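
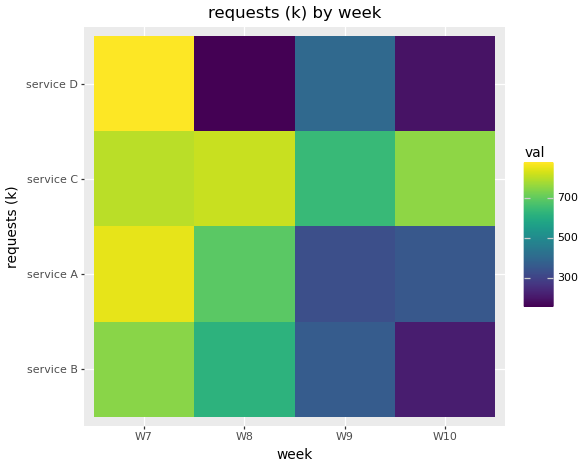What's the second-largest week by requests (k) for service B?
W8

Top 3 for service B: W7 ≈ 800, W8 ≈ 600, W9 ≈ 400.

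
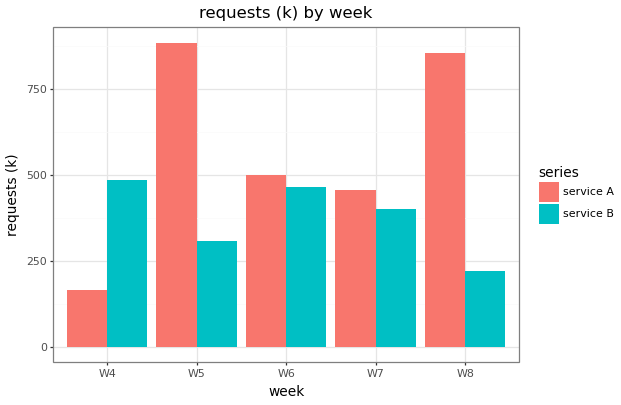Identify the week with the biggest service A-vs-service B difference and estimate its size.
W8, ≈ 700 k

W8: service A ≈ 900, service B ≈ 200 → gap ≈ 700. Next-largest (W5) is only ≈ 600.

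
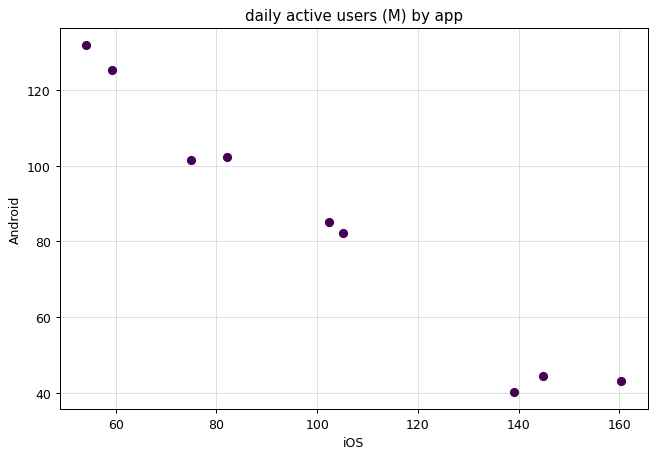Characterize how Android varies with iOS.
negative, strong

Points are negatively correlated; strong (|r| ≈ 1.0).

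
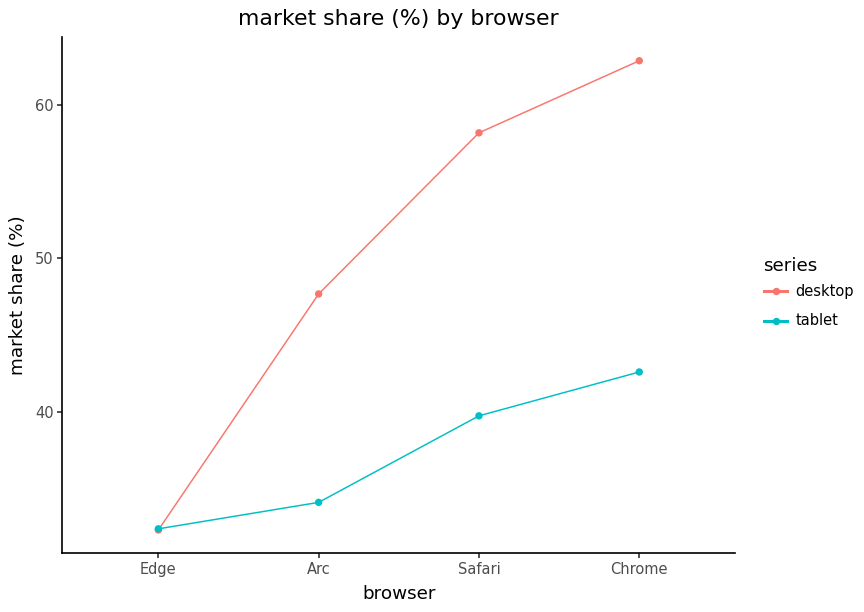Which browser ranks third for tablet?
Arc

Top 4 for tablet: Chrome ≈ 45, Safari ≈ 40, Arc ≈ 35, Edge ≈ 30.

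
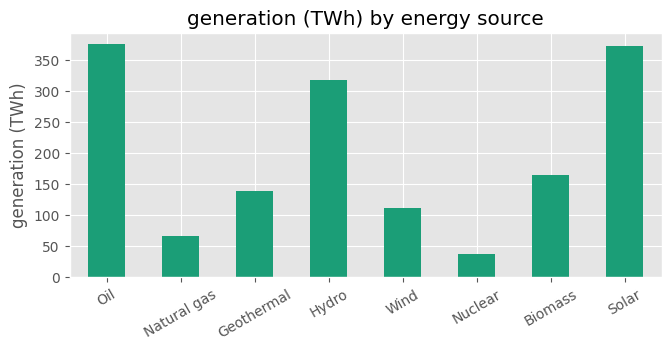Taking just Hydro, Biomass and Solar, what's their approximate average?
(300 + 150 + 350) / 3 ≈ 267.

≈ 267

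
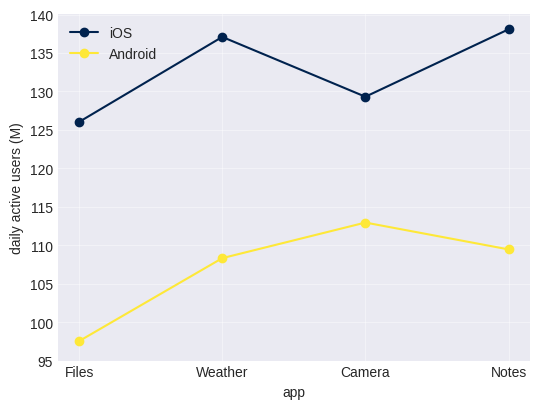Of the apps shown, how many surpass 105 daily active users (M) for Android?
Above 105: Weather, Camera, Notes.

3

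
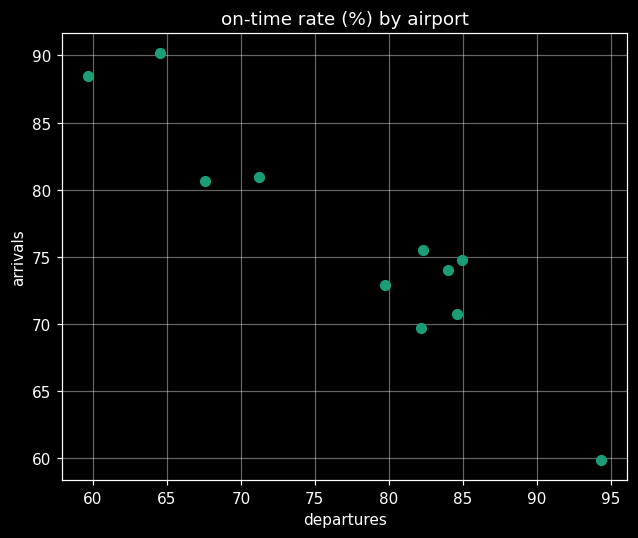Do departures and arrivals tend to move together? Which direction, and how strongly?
Points are negatively correlated; strong (|r| ≈ 0.9).

negative, strong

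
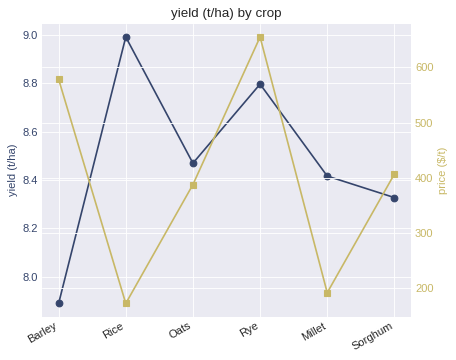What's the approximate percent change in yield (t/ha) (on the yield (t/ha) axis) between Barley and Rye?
Barley ≈ 7.9, Rye ≈ 8.8; (8.8 − 7.9) / 7.9 ≈ +11.4%.

≈ +11.4%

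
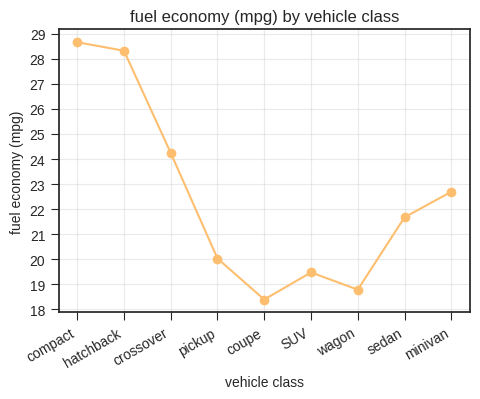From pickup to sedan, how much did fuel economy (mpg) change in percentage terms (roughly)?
≈ +10%

pickup ≈ 20, sedan ≈ 22; (22 − 20) / 20 ≈ +10%.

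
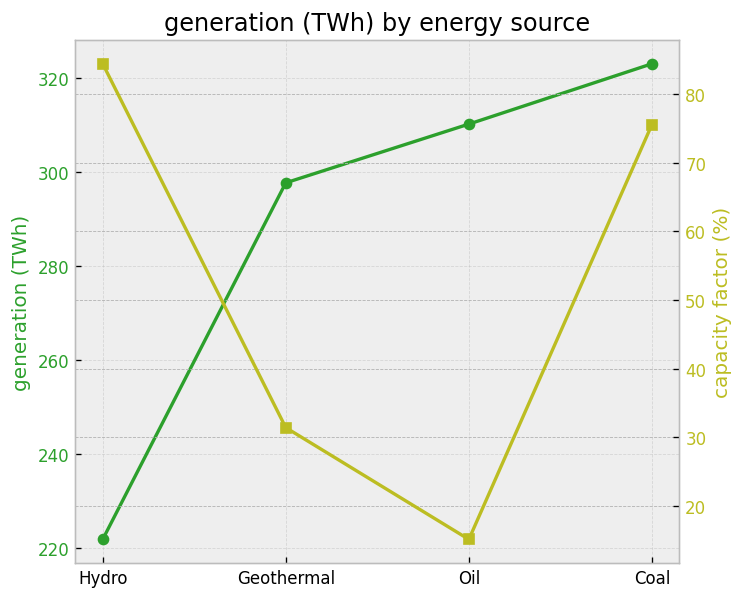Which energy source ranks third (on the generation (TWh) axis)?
Top 4 (on the generation (TWh) axis): Coal ≈ 320, Oil ≈ 310, Geothermal ≈ 300, Hydro ≈ 220.

Geothermal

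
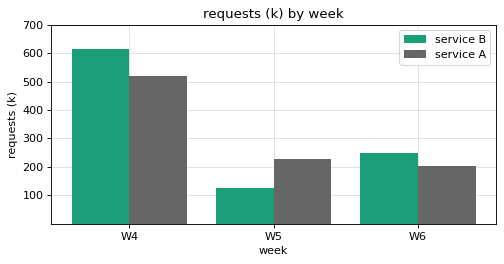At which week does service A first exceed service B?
W4: service A ≈ 500 vs service B ≈ 600 (not yet); W5: service A ≈ 200 vs service B ≈ 100 (first crossover).

W5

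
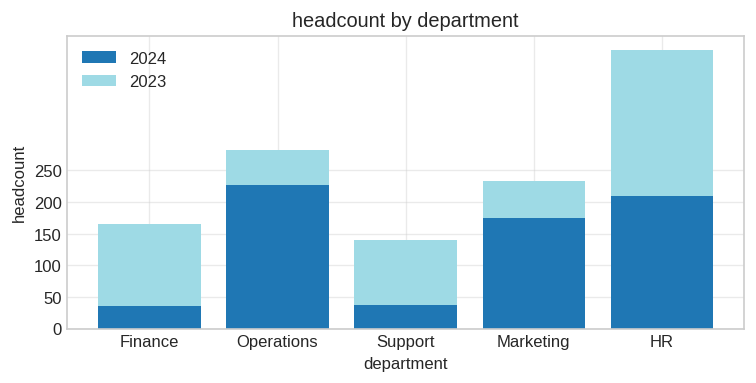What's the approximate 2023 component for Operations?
≈ 50

2023 top ≈ 300, bottom ≈ 250; segment ≈ 50.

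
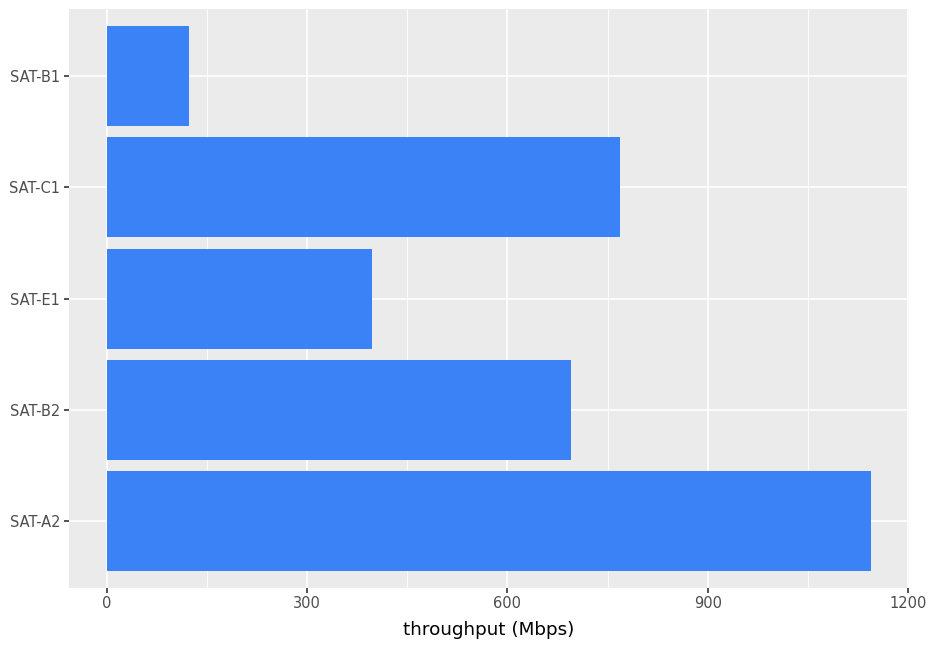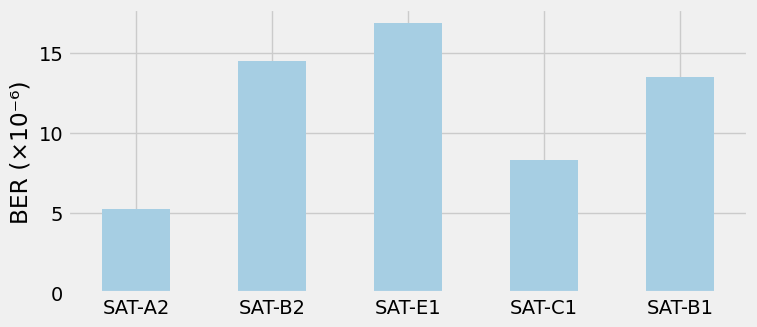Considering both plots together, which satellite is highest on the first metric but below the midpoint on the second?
Chart 2 median BER (×10⁻⁶) ≈ 14; below-median satellites: SAT-A2, SAT-C1. Among those, SAT-A2 has the highest throughput (Mbps) (≈ 1200).

SAT-A2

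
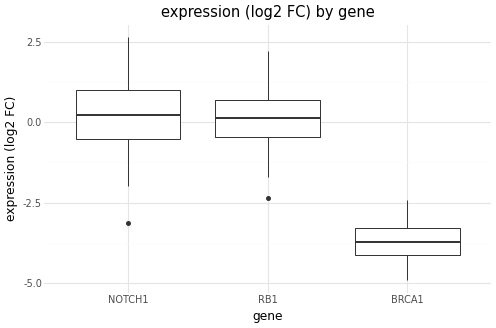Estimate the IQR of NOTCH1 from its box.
≈ 1.5

Q3 ≈ 1.0, Q1 ≈ -0.5; IQR ≈ 1.5.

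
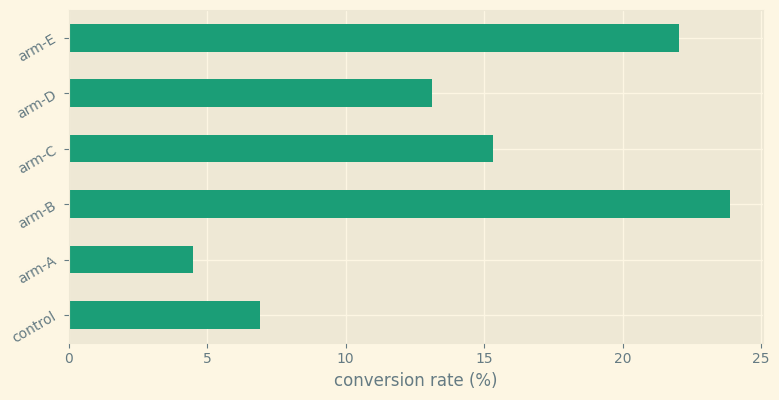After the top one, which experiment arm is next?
Top 3: arm-B ≈ 24, arm-E ≈ 22, arm-C ≈ 16.

arm-E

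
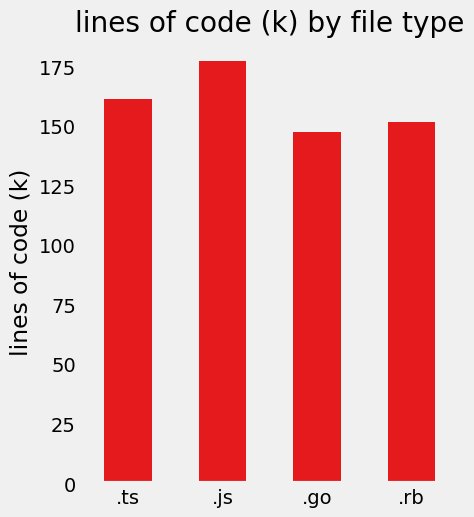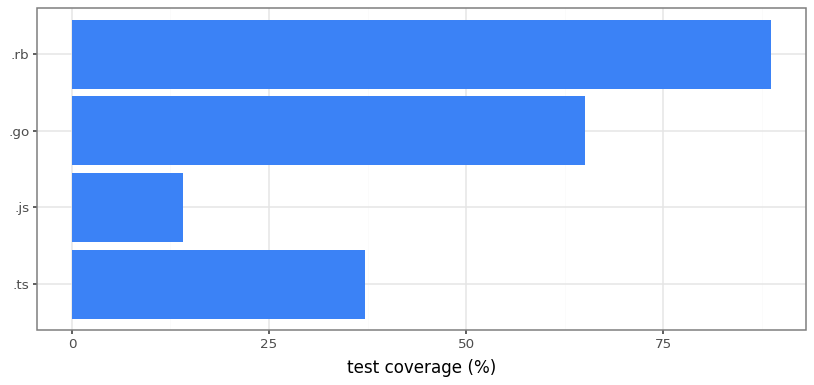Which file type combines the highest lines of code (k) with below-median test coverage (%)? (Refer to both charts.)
.js

Chart 2 median test coverage (%) ≈ 50; below-median file types: .ts, .js. Among those, .js has the highest lines of code (k) (≈ 180).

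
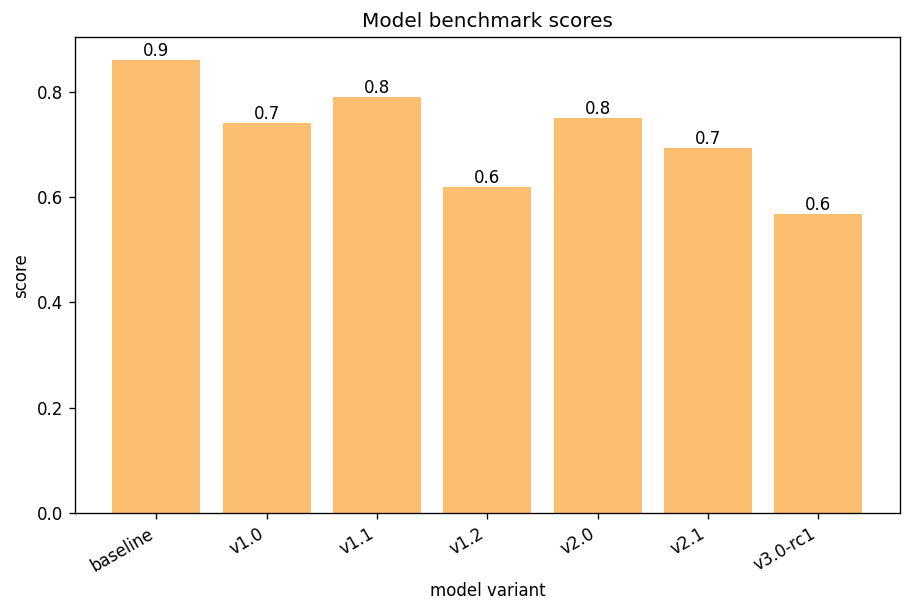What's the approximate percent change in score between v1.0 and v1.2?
≈ -14.3%

v1.0 ≈ 0.7, v1.2 ≈ 0.6; (0.6 − 0.7) / 0.7 ≈ -14.3%.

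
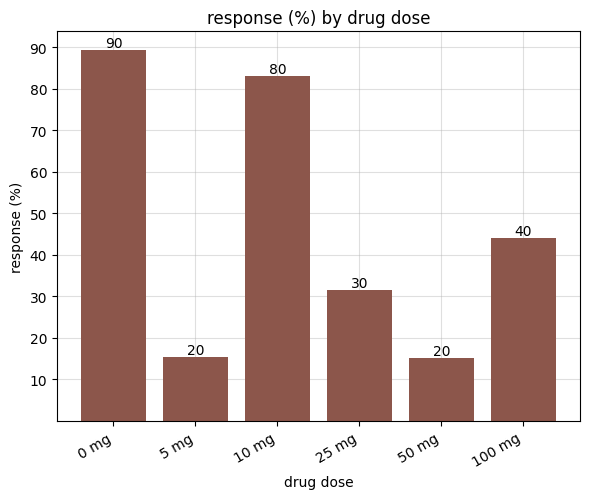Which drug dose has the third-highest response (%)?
Top 4: 0 mg ≈ 90, 10 mg ≈ 80, 100 mg ≈ 40, 25 mg ≈ 30.

100 mg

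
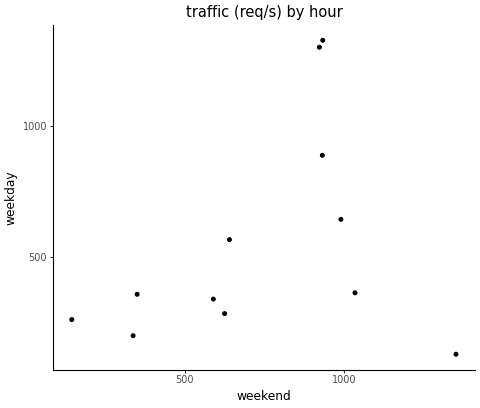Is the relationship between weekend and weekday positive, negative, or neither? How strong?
Points are positively correlated; weak (|r| ≈ 0.3).

positive, weak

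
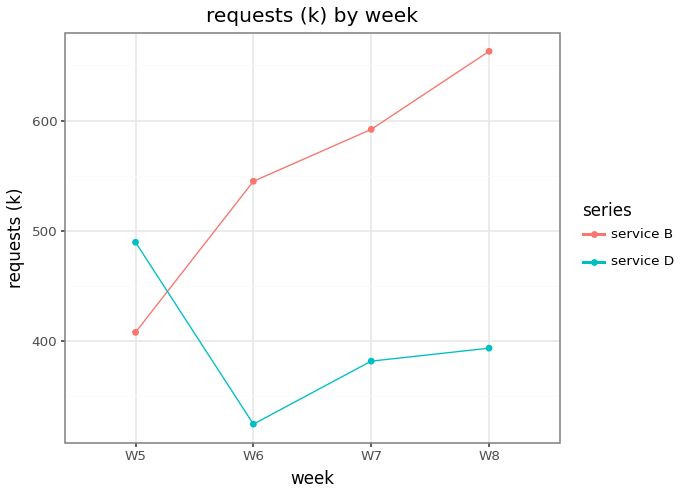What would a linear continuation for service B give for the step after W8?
≈ 700

Last three: 550, 600, 650 → slope ≈ 50/step → next ≈ 700.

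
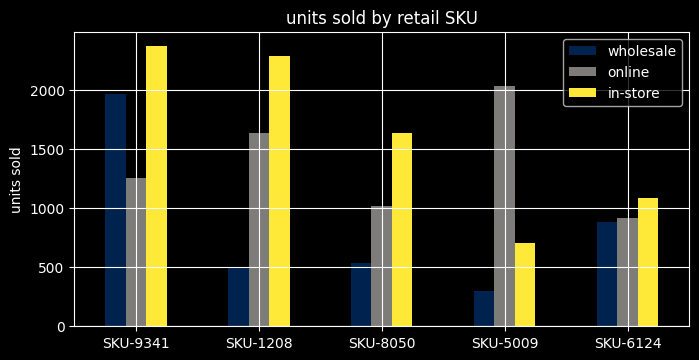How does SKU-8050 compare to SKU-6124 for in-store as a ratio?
SKU-8050 ≈ 1600, SKU-6124 ≈ 1000; 1600/1000 ≈ 1.6.

≈ 1.6×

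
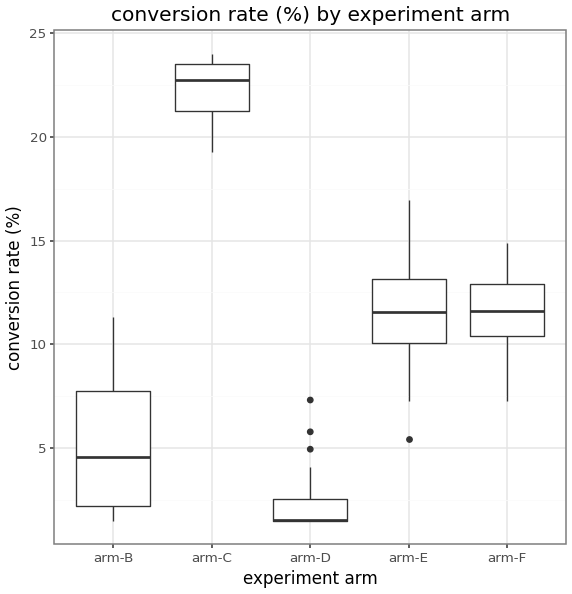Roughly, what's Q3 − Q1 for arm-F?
Q3 ≈ 12, Q1 ≈ 10; IQR ≈ 2.

≈ 2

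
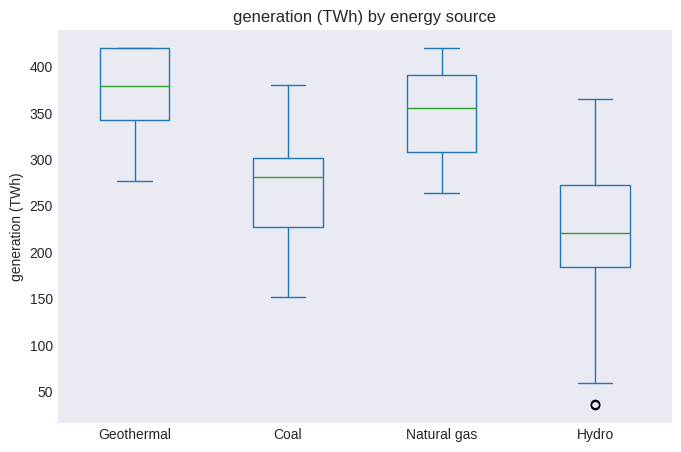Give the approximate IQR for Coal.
Q3 ≈ 300, Q1 ≈ 220; IQR ≈ 80.

≈ 80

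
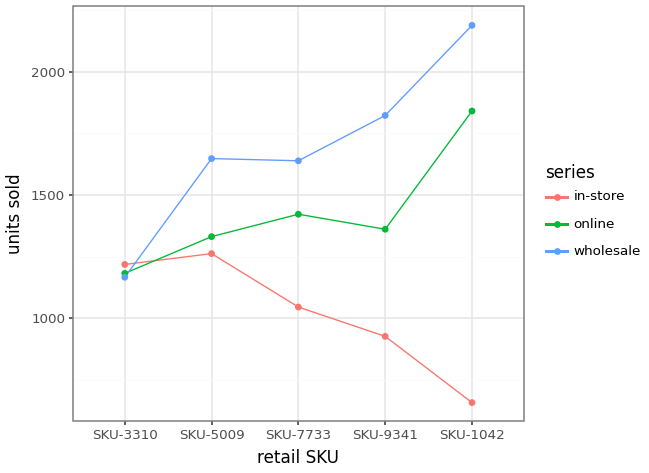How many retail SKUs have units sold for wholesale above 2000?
Above 2000: SKU-1042.

1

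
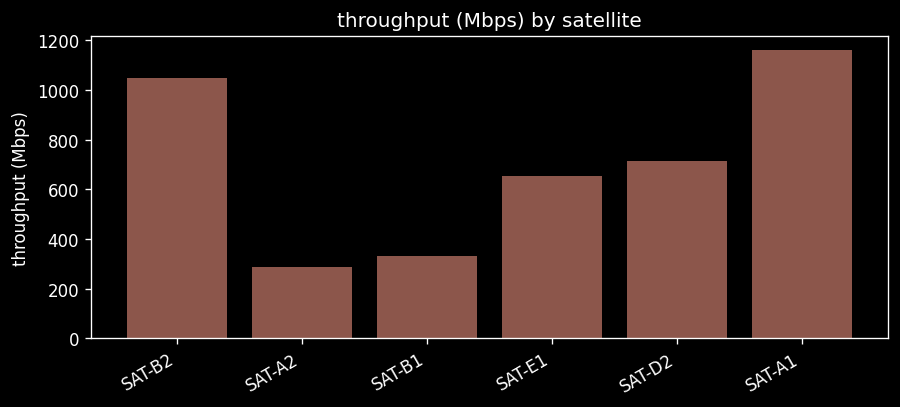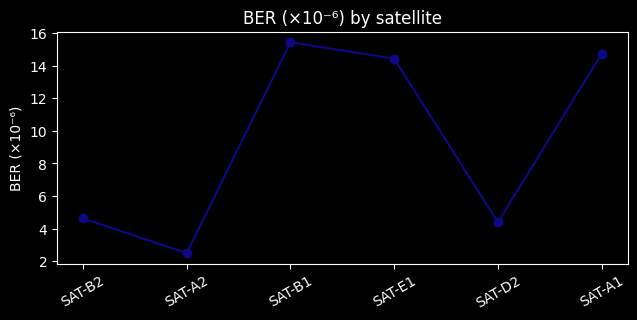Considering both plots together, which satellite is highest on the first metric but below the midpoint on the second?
Chart 2 median BER (×10⁻⁶) ≈ 10; below-median satellites: SAT-B2, SAT-A2, SAT-D2. Among those, SAT-B2 has the highest throughput (Mbps) (≈ 1000).

SAT-B2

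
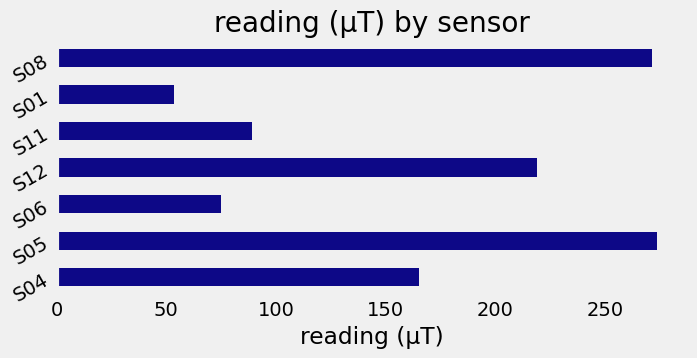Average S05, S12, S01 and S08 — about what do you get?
≈ 206

(275 + 225 + 50 + 275) / 4 ≈ 206.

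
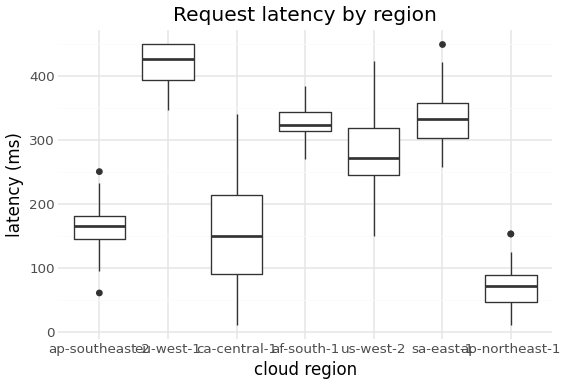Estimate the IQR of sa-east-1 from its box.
≈ 50

Q3 ≈ 350, Q1 ≈ 300; IQR ≈ 50.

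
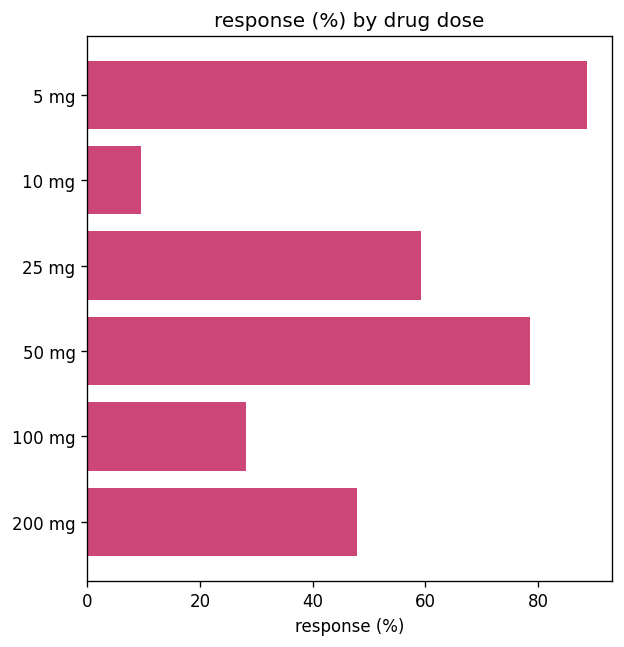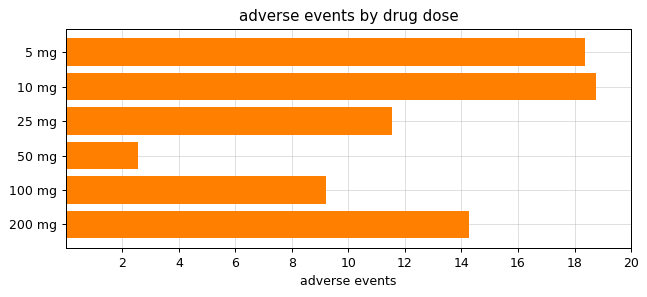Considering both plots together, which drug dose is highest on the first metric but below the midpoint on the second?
Chart 2 median adverse events ≈ 12; below-median drug doses: 25 mg, 50 mg, 100 mg. Among those, 50 mg has the highest response (%) (≈ 80).

50 mg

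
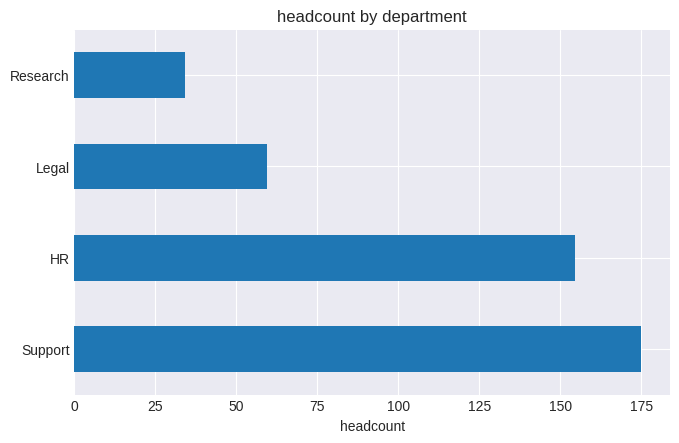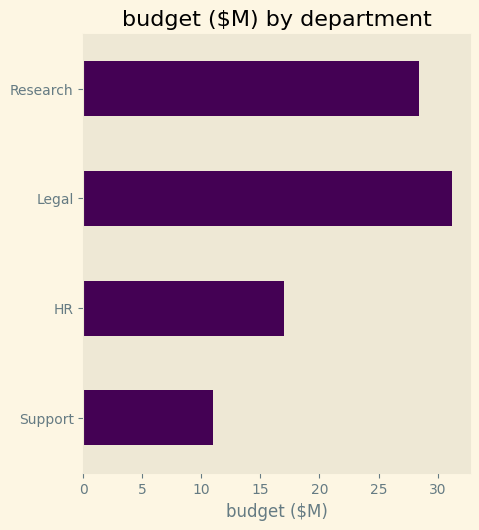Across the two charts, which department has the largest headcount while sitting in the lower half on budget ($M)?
Support

Chart 2 median budget ($M) ≈ 25; below-median departments: Support, HR. Among those, Support has the highest headcount (≈ 180).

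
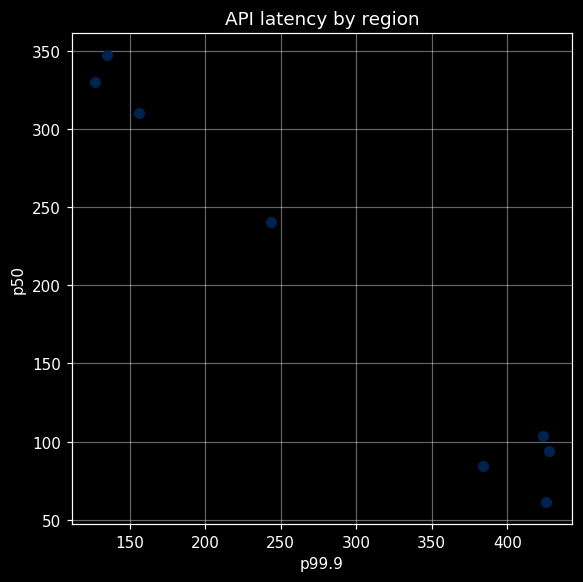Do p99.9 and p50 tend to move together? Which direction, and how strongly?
negative, strong

Points are negatively correlated; strong (|r| ≈ 1.0).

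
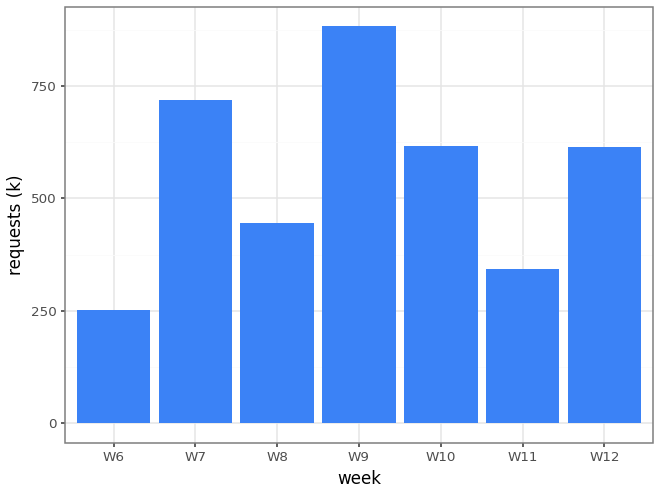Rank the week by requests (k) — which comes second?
W7

Top 3: W9 ≈ 900, W7 ≈ 700, W10 ≈ 600.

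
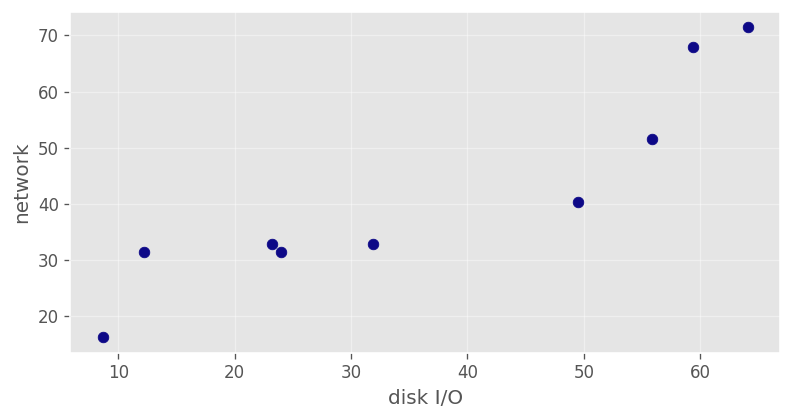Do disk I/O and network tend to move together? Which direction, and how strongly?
positive, strong

Points are positively correlated; strong (|r| ≈ 0.9).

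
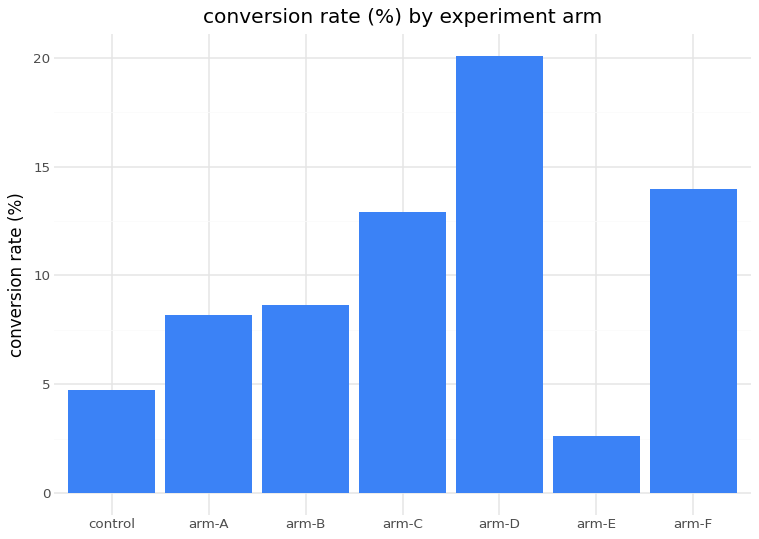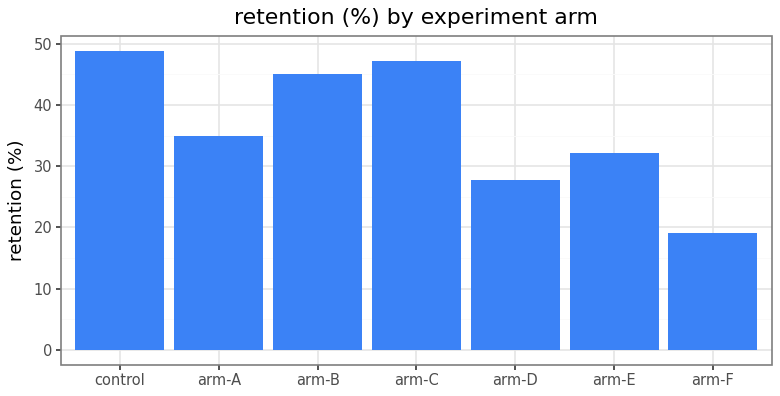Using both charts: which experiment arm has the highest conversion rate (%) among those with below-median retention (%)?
Chart 2 median retention (%) ≈ 35; below-median experiment arms: arm-D, arm-E, arm-F. Among those, arm-D has the highest conversion rate (%) (≈ 20).

arm-D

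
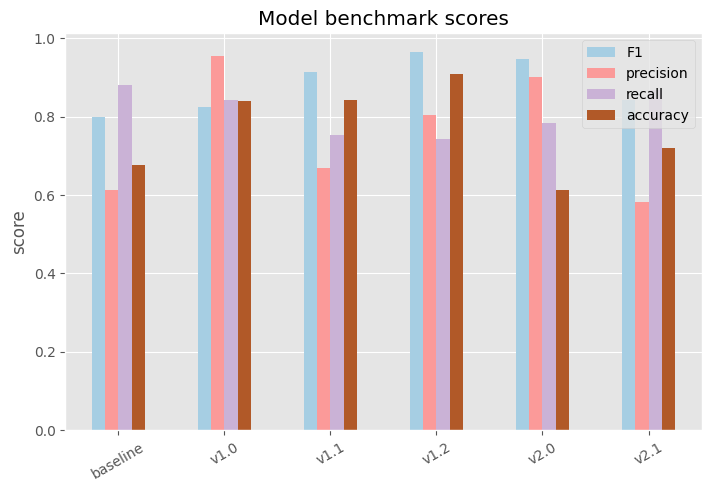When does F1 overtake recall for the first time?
v1.0: F1 ≈ 0.8 vs recall ≈ 0.8 (not yet); v1.1: F1 ≈ 0.9 vs recall ≈ 0.8 (first crossover).

v1.1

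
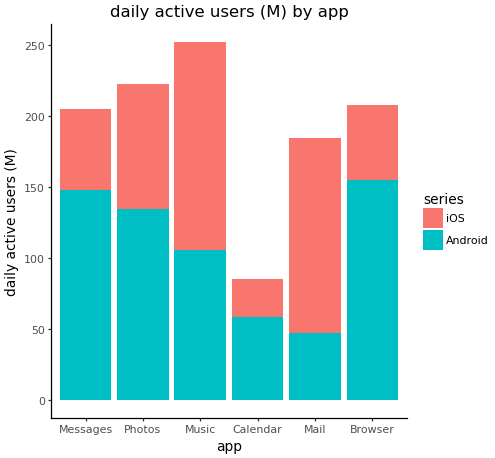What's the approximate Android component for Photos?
Android top ≈ 125, bottom ≈ 0; segment ≈ 125.

≈ 125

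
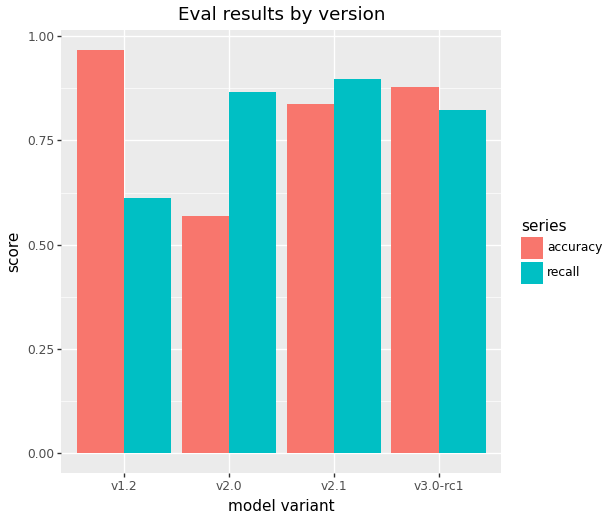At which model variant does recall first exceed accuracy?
v1.2: recall ≈ 0.6 vs accuracy ≈ 1.0 (not yet); v2.0: recall ≈ 0.9 vs accuracy ≈ 0.6 (first crossover).

v2.0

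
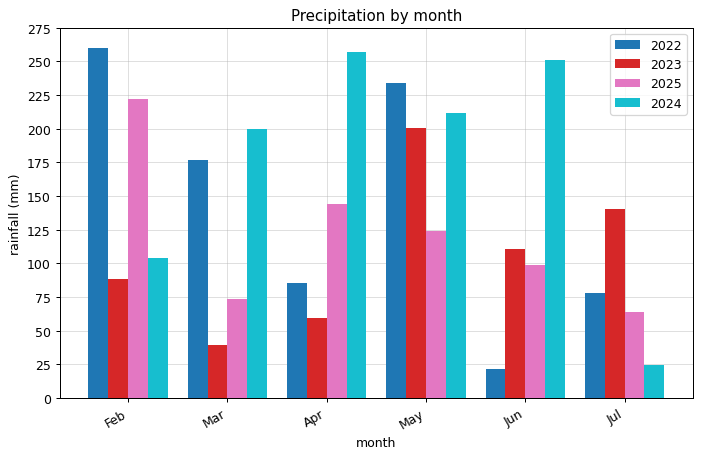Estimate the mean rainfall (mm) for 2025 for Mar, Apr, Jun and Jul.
≈ 100

(75 + 150 + 100 + 75) / 4 ≈ 100.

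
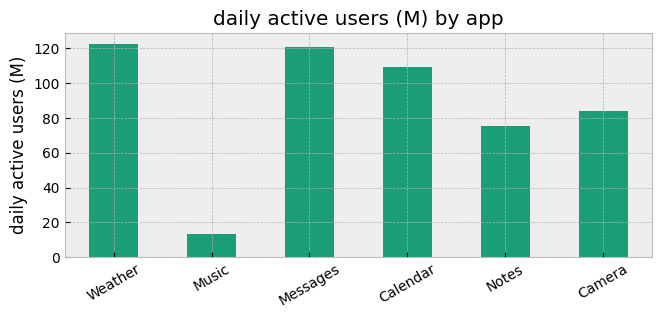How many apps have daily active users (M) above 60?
Above 60: Weather, Messages, Calendar, Notes, Camera.

5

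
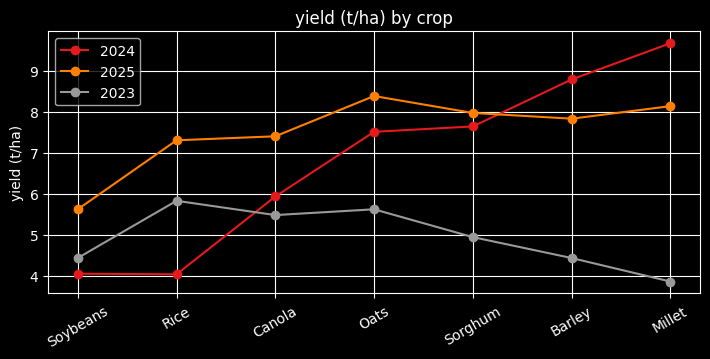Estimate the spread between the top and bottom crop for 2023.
Max Rice ≈ 6.0, min Millet ≈ 4.0; range ≈ 2.0.

≈ 2.0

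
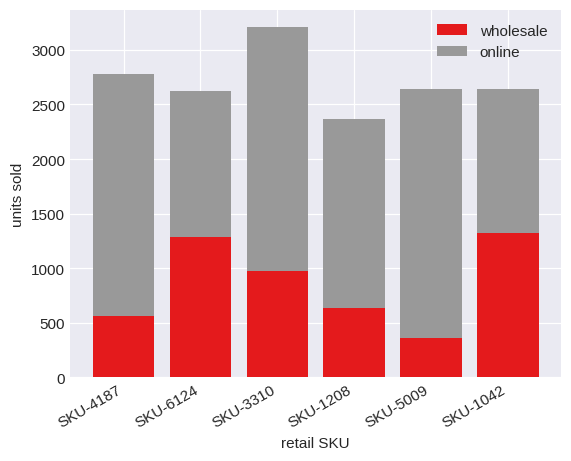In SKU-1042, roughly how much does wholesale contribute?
wholesale top ≈ 1500, bottom ≈ 0; segment ≈ 1500.

≈ 1500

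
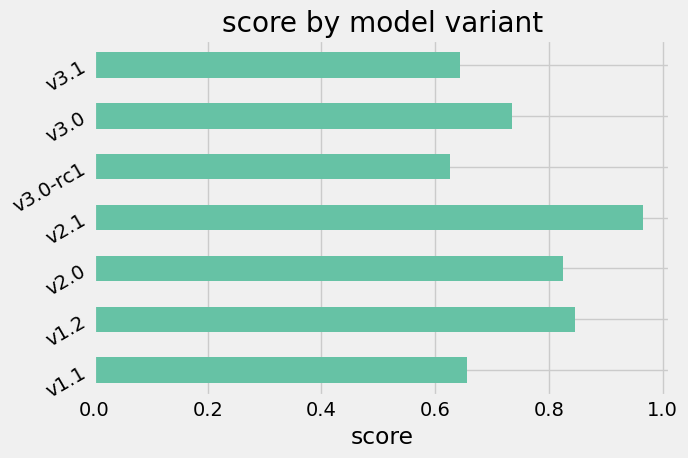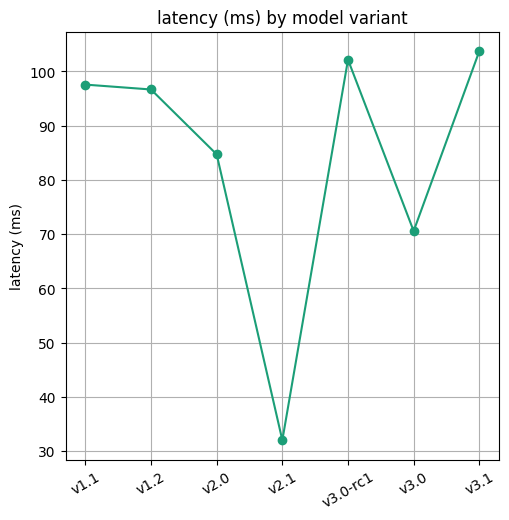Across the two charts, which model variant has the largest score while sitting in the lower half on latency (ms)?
v2.1

Chart 2 median latency (ms) ≈ 100; below-median model variants: v2.0, v2.1, v3.0. Among those, v2.1 has the highest score (≈ 1).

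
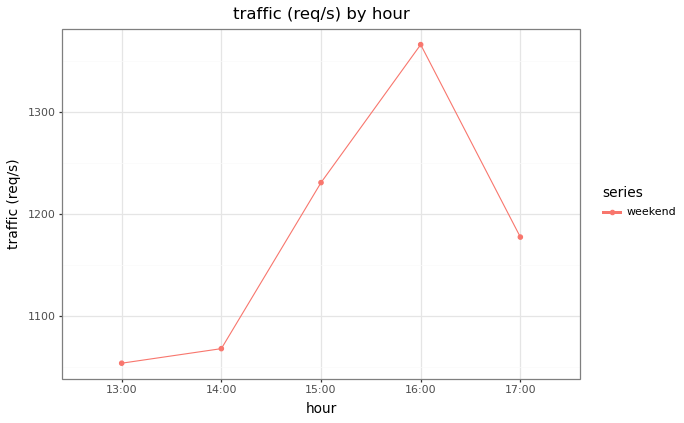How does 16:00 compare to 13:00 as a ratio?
≈ 1.29×

16:00 ≈ 1350, 13:00 ≈ 1050; 1350/1050 ≈ 1.29.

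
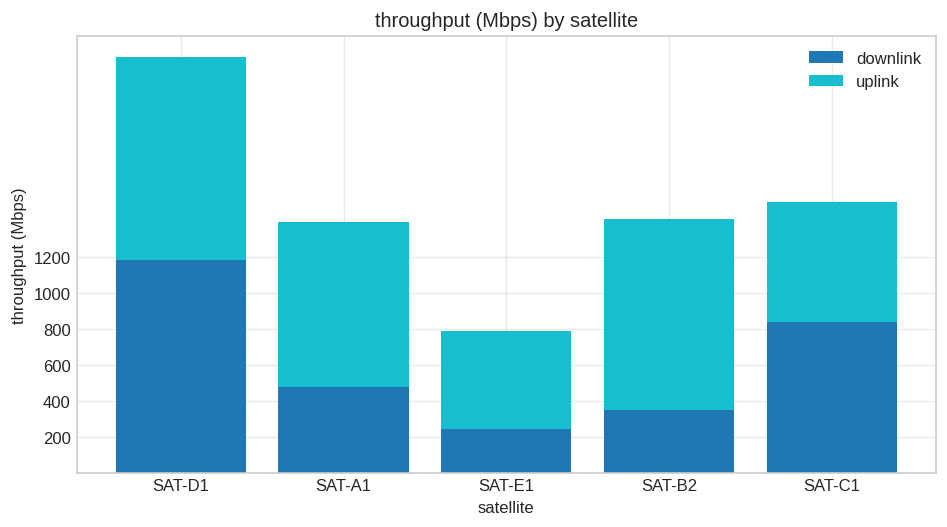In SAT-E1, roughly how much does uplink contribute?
≈ 600

uplink top ≈ 800, bottom ≈ 200; segment ≈ 600.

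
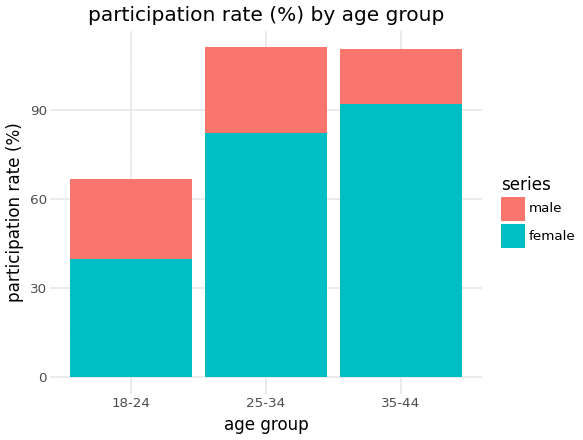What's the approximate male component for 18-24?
male top ≈ 70, bottom ≈ 40; segment ≈ 30.

≈ 30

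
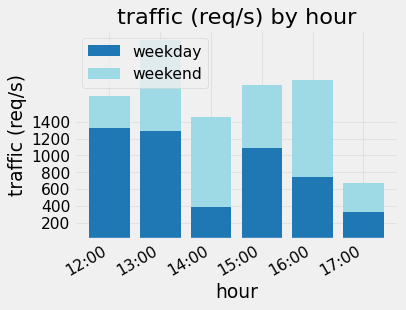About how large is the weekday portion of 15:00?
weekday top ≈ 1000, bottom ≈ 0; segment ≈ 1000.

≈ 1000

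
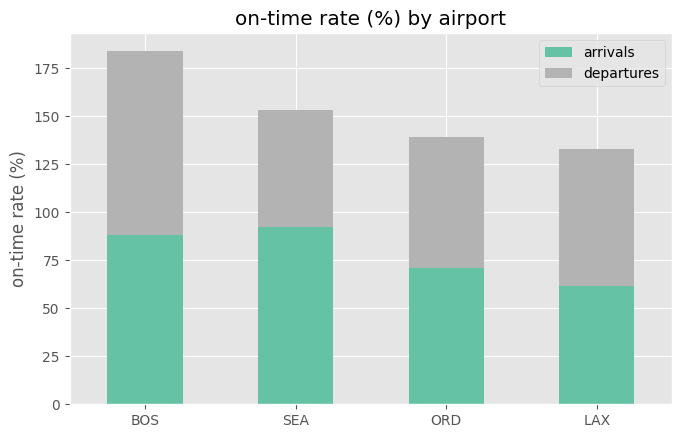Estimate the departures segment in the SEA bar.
departures top ≈ 160, bottom ≈ 100; segment ≈ 60.

≈ 60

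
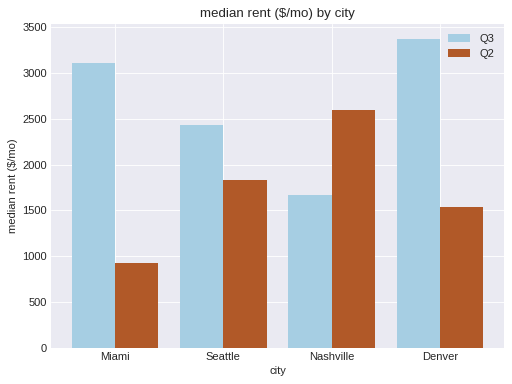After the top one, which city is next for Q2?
Top 3 for Q2: Nashville ≈ 2500, Seattle ≈ 2000, Denver ≈ 1500.

Seattle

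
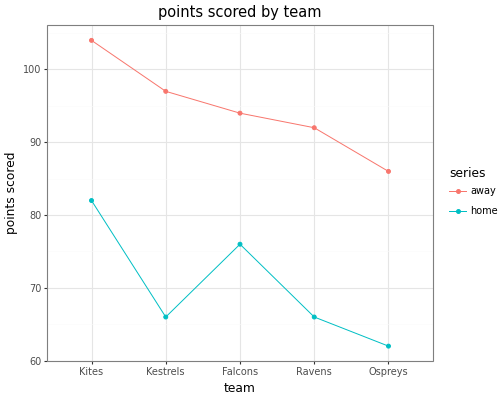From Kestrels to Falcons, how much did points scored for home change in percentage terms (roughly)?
≈ +15.4%

Kestrels ≈ 65, Falcons ≈ 75; (75 − 65) / 65 ≈ +15.4%.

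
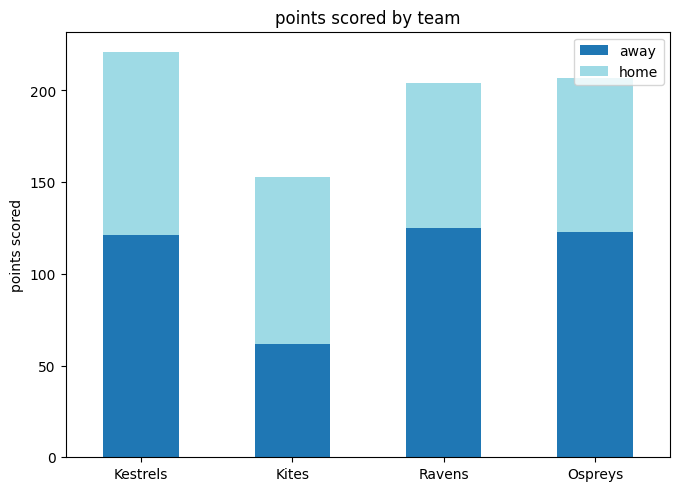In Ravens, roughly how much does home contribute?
≈ 80

home top ≈ 200, bottom ≈ 120; segment ≈ 80.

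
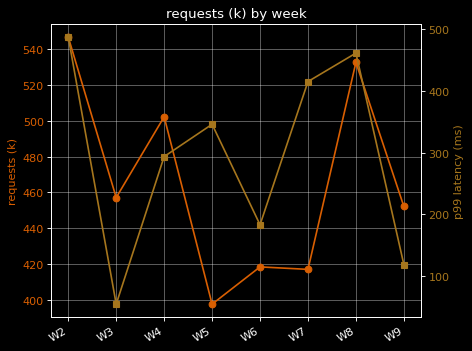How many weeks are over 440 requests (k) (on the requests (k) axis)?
5

Above 440: W2, W3, W4, W8, W9.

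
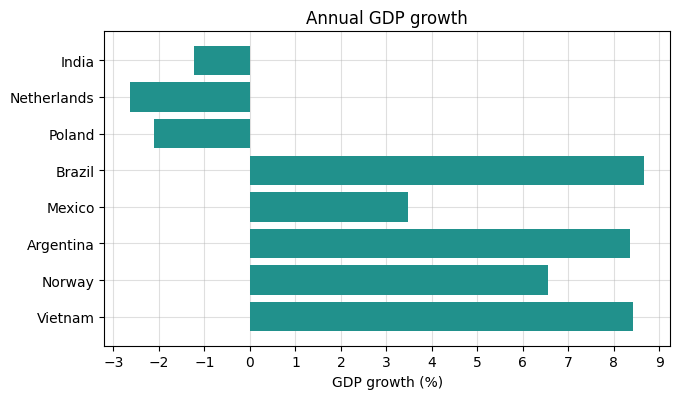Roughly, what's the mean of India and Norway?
(-1 + 7) / 2 ≈ 3.

≈ 3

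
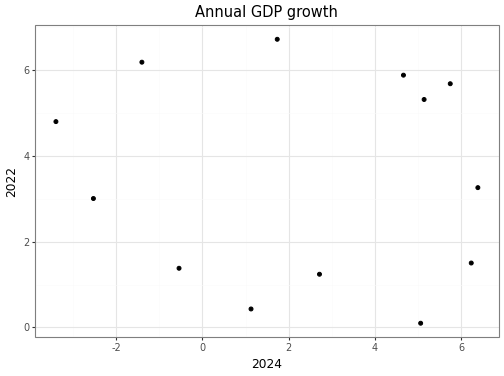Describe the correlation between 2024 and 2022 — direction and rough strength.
no clear correlation

Points are roughly uncorrelated; weak (|r| ≈ 0.1).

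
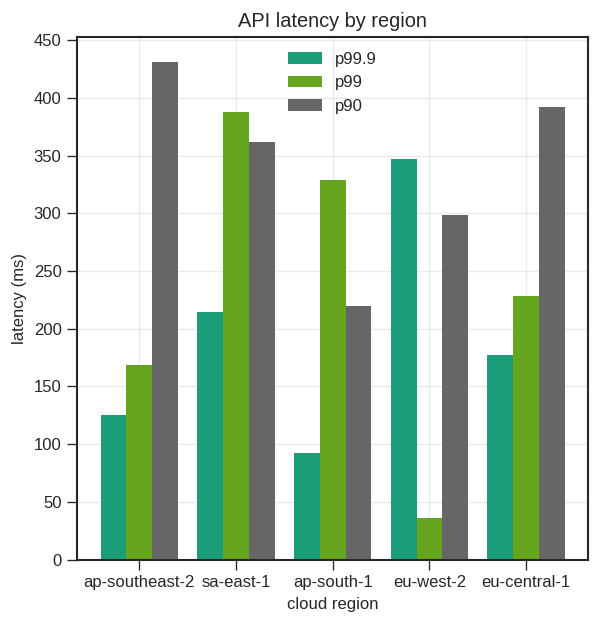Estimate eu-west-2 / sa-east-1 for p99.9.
eu-west-2 ≈ 350, sa-east-1 ≈ 200; 350/200 ≈ 1.75.

≈ 1.75×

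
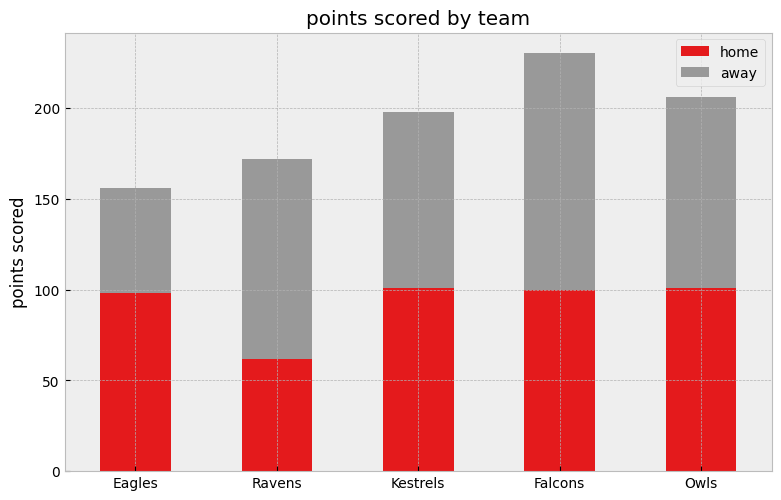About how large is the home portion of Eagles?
≈ 100

home top ≈ 100, bottom ≈ 0; segment ≈ 100.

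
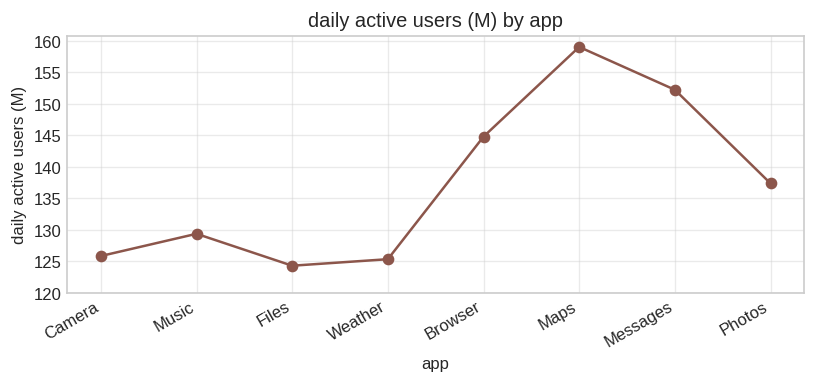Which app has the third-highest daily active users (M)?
Browser

Top 4: Maps ≈ 160, Messages ≈ 150, Browser ≈ 145, Photos ≈ 135.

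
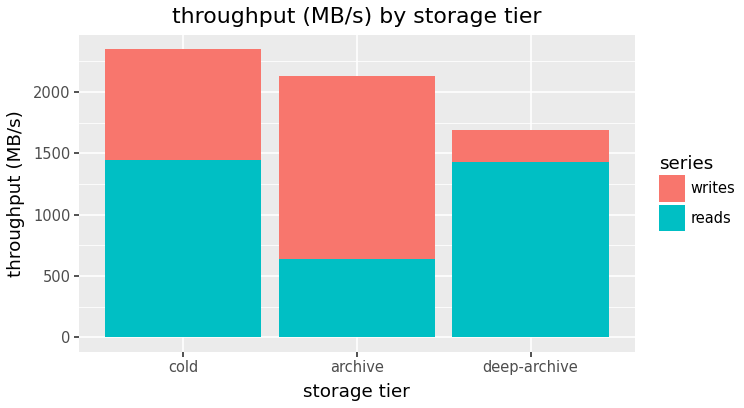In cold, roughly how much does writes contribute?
≈ 1000

writes top ≈ 2400, bottom ≈ 1400; segment ≈ 1000.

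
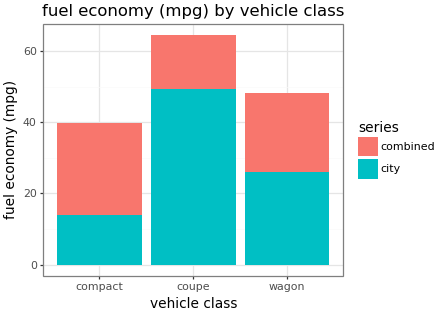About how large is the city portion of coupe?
city top ≈ 50, bottom ≈ 0; segment ≈ 50.

≈ 50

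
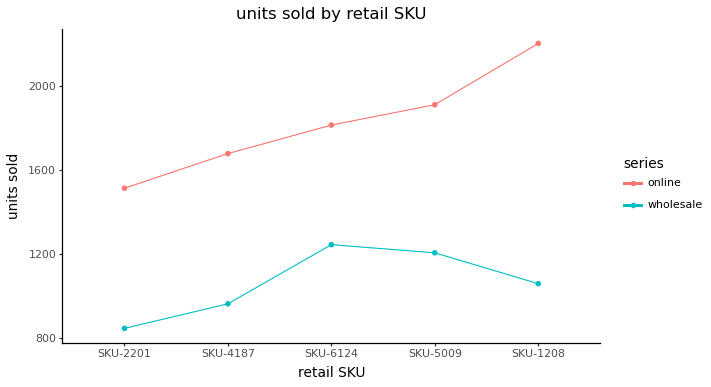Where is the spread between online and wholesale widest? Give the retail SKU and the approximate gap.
SKU-1208: online ≈ 2200, wholesale ≈ 1000 → gap ≈ 1200. Next-largest (SKU-4187) is only ≈ 600.

SKU-1208, ≈ 1200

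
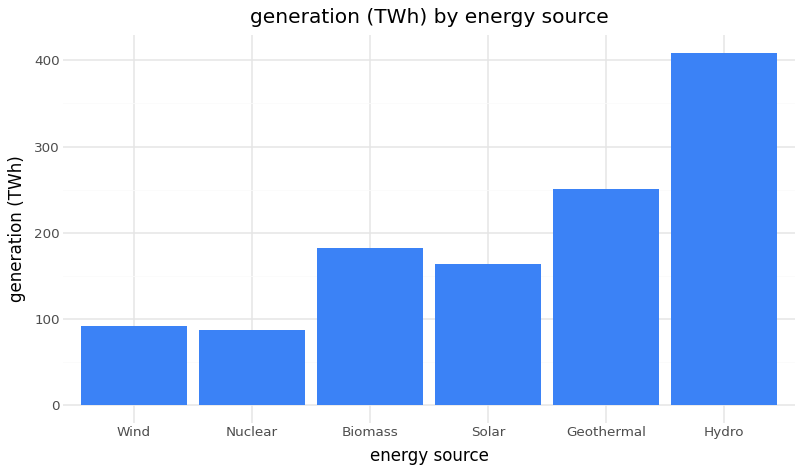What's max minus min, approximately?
≈ 300

Max Hydro ≈ 400, min Nuclear ≈ 100; range ≈ 300.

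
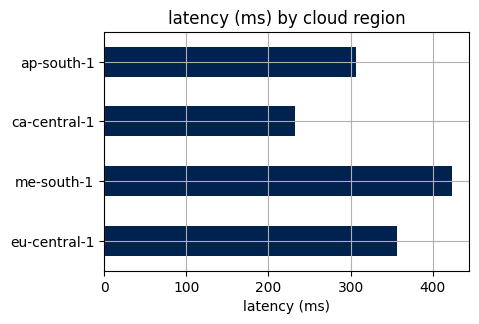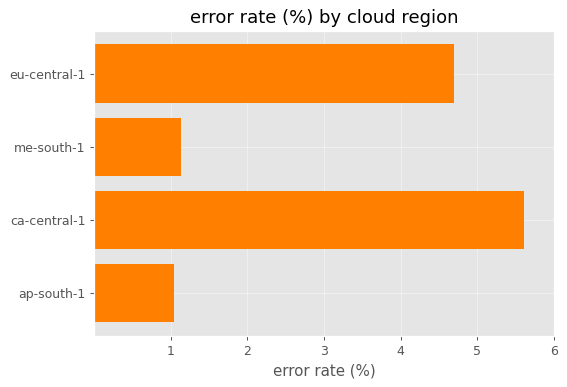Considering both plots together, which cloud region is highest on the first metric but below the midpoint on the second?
me-south-1

Chart 2 median error rate (%) ≈ 3; below-median cloud regions: me-south-1, ap-south-1. Among those, me-south-1 has the highest latency (ms) (≈ 400).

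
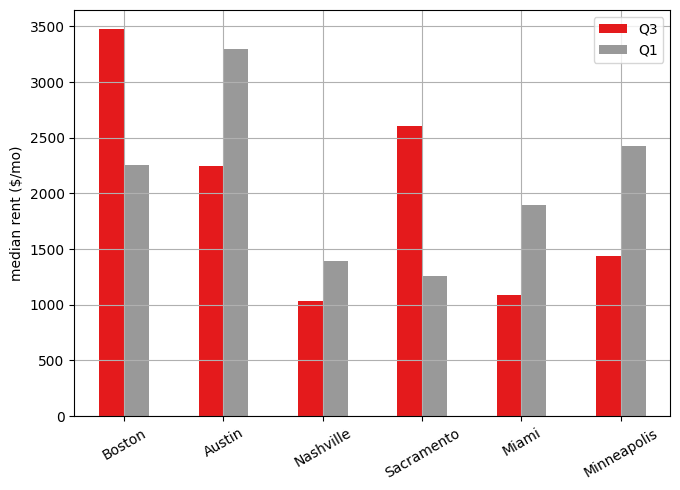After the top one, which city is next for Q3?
Sacramento

Top 3 for Q3: Boston ≈ 3500, Sacramento ≈ 2500, Austin ≈ 2000.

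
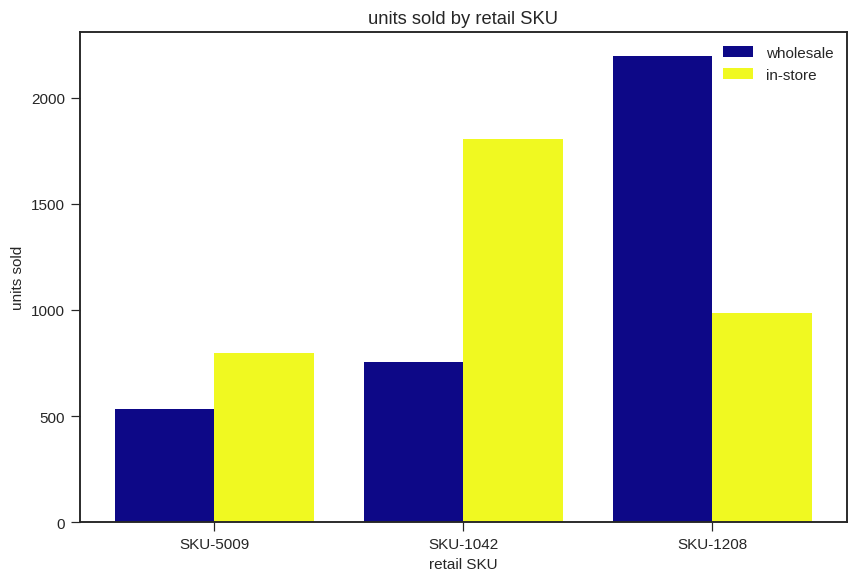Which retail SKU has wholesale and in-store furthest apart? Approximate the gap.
SKU-1208, ≈ 1200

SKU-1208: wholesale ≈ 2200, in-store ≈ 1000 → gap ≈ 1200. Next-largest (SKU-1042) is only ≈ 1000.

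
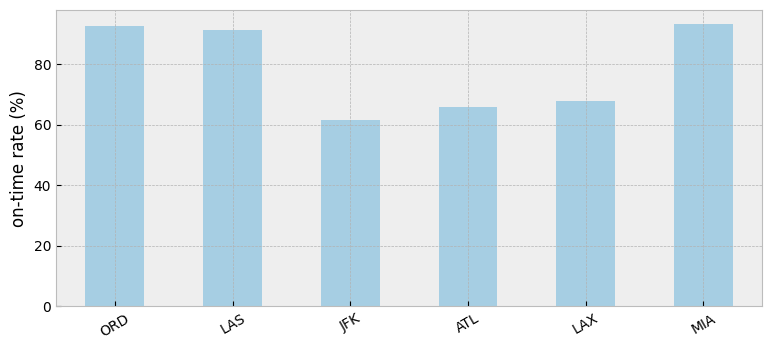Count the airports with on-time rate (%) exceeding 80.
3

Above 80: ORD, LAS, MIA.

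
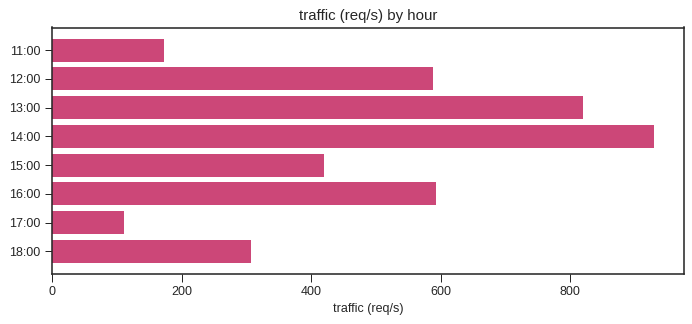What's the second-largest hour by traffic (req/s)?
13:00

Top 3: 14:00 ≈ 900, 13:00 ≈ 800, 16:00 ≈ 600.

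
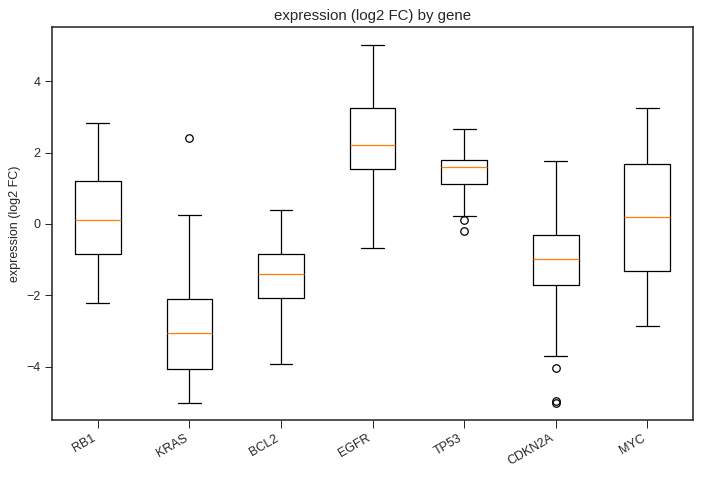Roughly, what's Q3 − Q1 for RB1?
Q3 ≈ 1.0, Q1 ≈ -1.0; IQR ≈ 2.0.

≈ 2.0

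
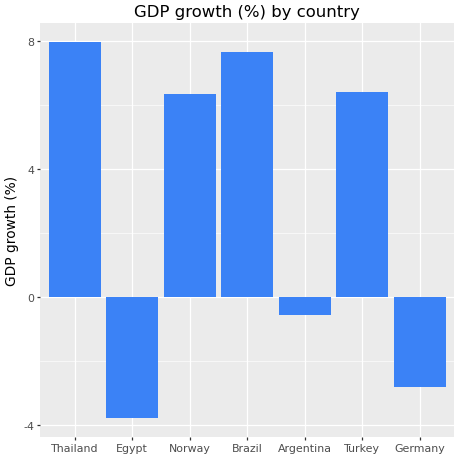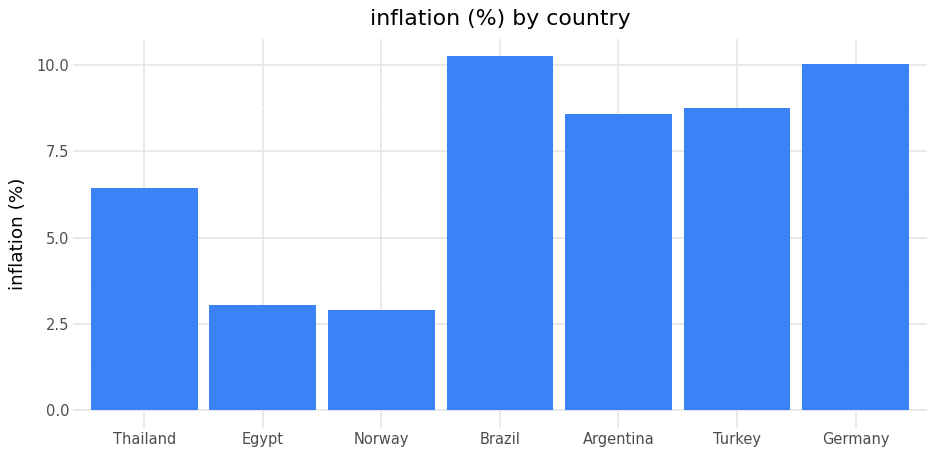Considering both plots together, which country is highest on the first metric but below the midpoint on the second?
Thailand

Chart 2 median inflation (%) ≈ 9; below-median countries: Thailand, Egypt, Norway. Among those, Thailand has the highest GDP growth (%) (≈ 8).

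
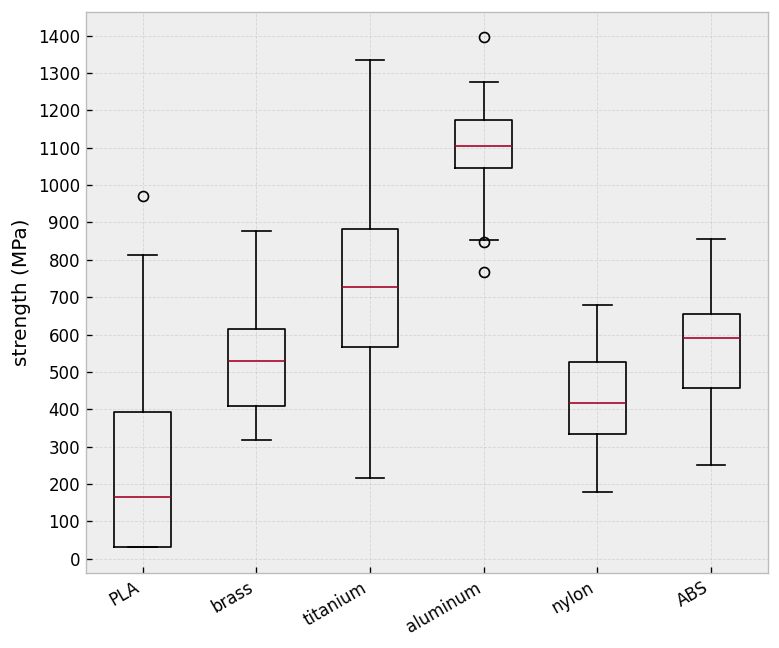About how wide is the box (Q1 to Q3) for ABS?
Q3 ≈ 700, Q1 ≈ 500; IQR ≈ 200.

≈ 200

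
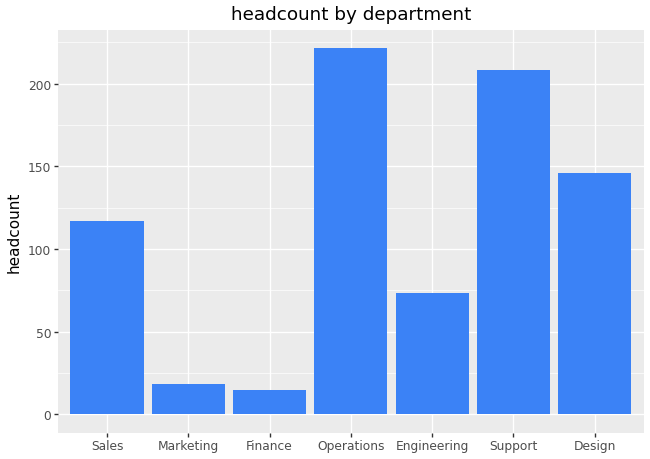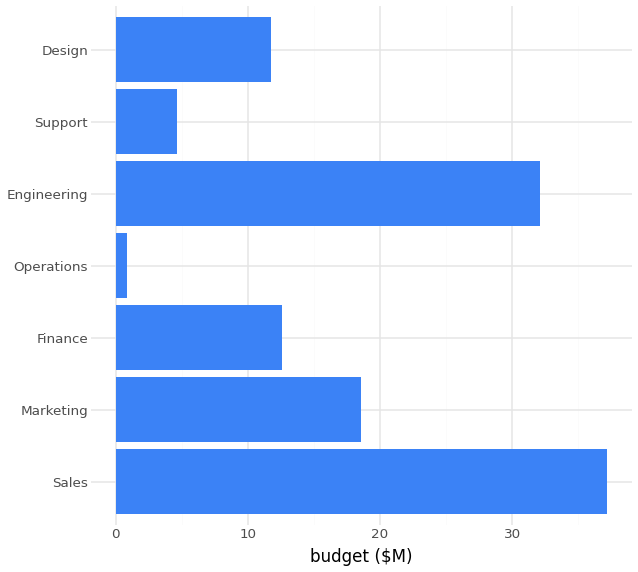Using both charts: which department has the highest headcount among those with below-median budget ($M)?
Operations

Chart 2 median budget ($M) ≈ 15; below-median departments: Operations, Support, Design. Among those, Operations has the highest headcount (≈ 225).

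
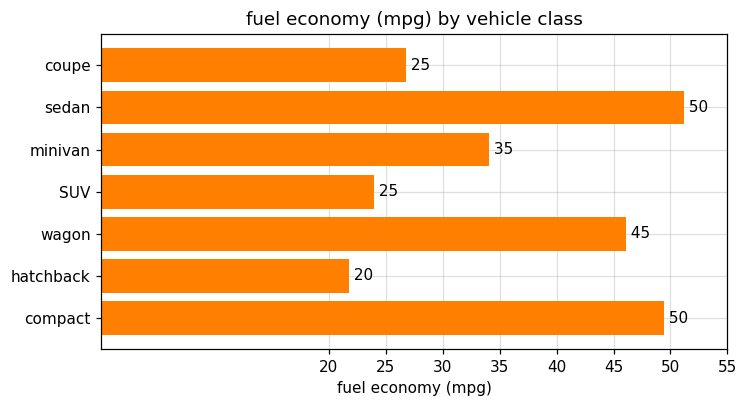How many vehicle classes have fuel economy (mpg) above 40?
3

Above 40: sedan, wagon, compact.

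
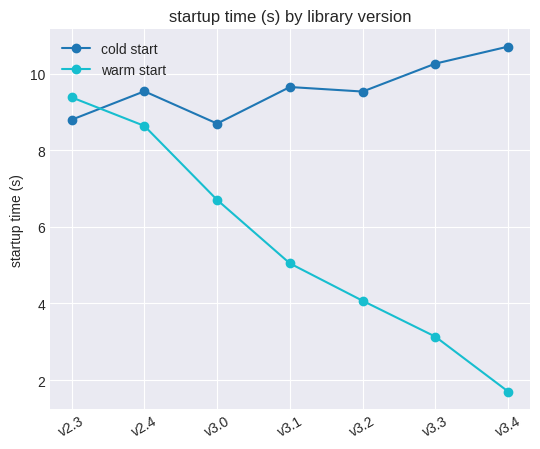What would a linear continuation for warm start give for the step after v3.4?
≈ 1

Last three: 4, 3, 2 → slope ≈ -1/step → next ≈ 1.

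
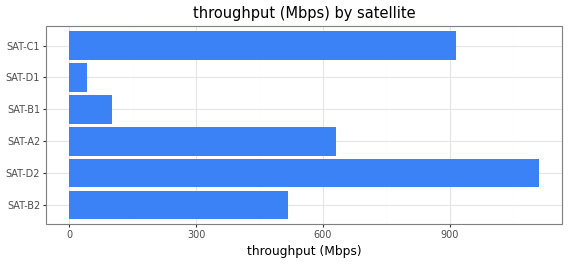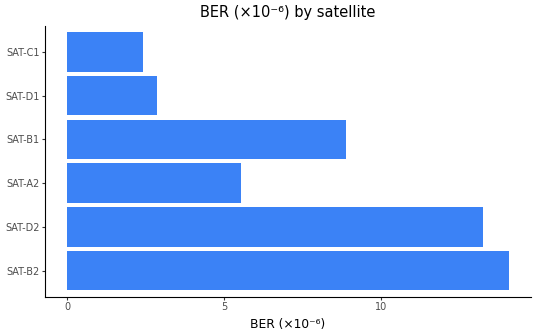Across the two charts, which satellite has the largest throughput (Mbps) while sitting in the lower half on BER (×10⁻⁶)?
SAT-C1

Chart 2 median BER (×10⁻⁶) ≈ 8; below-median satellites: SAT-A2, SAT-D1, SAT-C1. Among those, SAT-C1 has the highest throughput (Mbps) (≈ 1000).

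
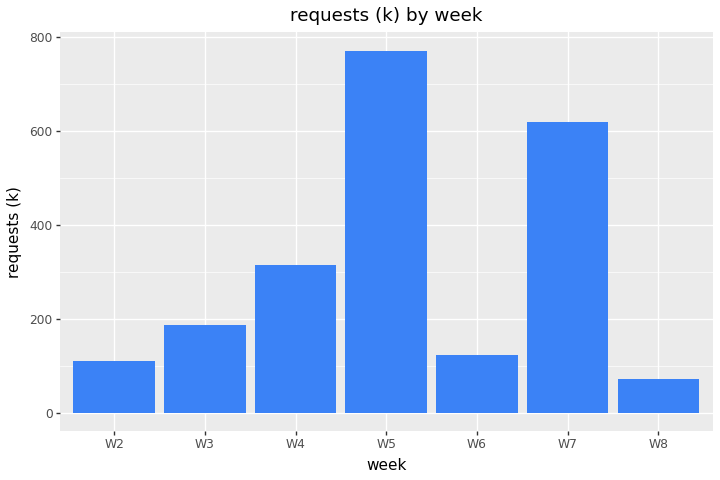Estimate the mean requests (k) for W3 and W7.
≈ 400

(200 + 600) / 2 ≈ 400.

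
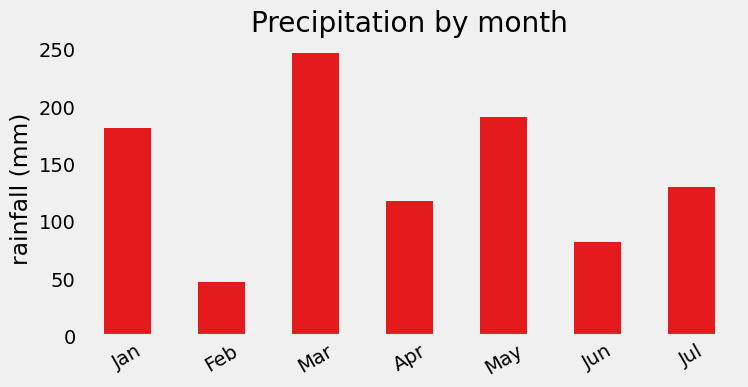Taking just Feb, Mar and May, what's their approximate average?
(50 + 250 + 200) / 3 ≈ 167.

≈ 167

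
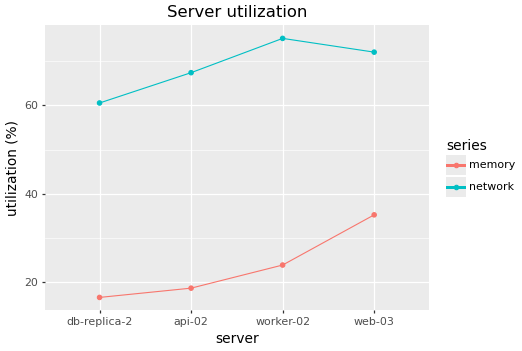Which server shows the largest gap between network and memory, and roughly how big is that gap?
worker-02: network ≈ 75, memory ≈ 25 → gap ≈ 50. Next-largest (api-02) is only ≈ 45.

worker-02, ≈ 50 %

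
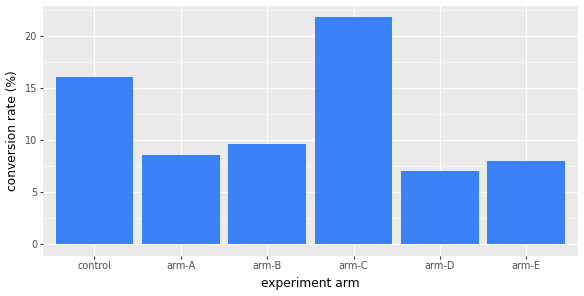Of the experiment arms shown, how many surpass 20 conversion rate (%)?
1

Above 20: arm-C.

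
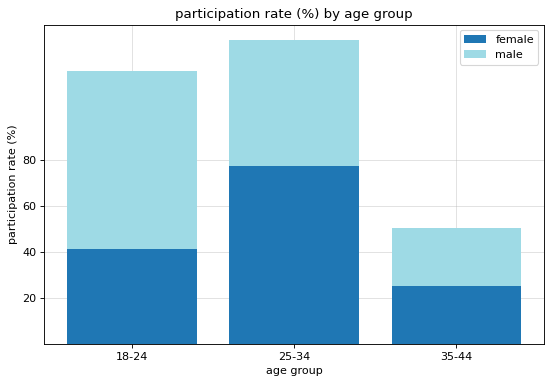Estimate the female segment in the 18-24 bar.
female top ≈ 40, bottom ≈ 0; segment ≈ 40.

≈ 40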